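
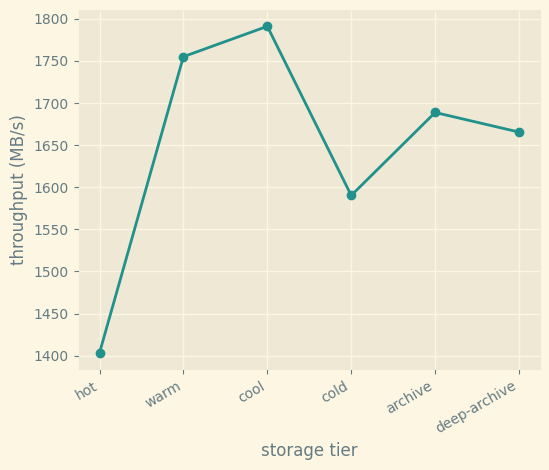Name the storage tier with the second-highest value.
warm

Top 3: cool ≈ 1800, warm ≈ 1750, archive ≈ 1700.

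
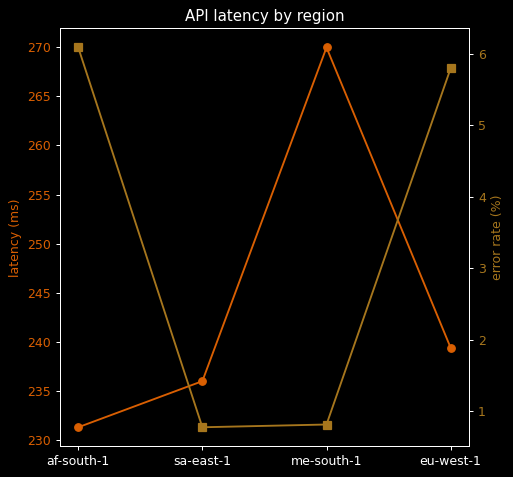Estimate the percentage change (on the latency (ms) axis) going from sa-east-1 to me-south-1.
sa-east-1 ≈ 235, me-south-1 ≈ 270; (270 − 235) / 235 ≈ +14.9%.

≈ +14.9%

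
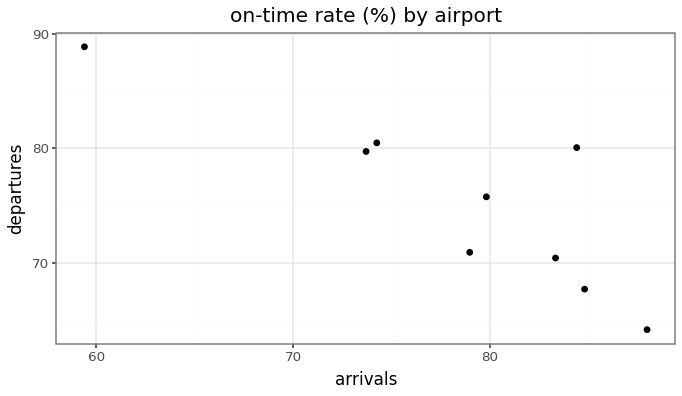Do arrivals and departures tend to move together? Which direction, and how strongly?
Points are negatively correlated; strong (|r| ≈ 0.8).

negative, strong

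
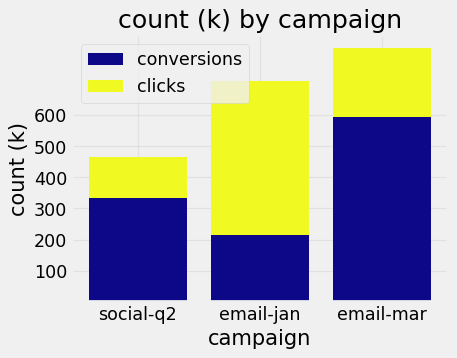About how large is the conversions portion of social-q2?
≈ 300

conversions top ≈ 300, bottom ≈ 0; segment ≈ 300.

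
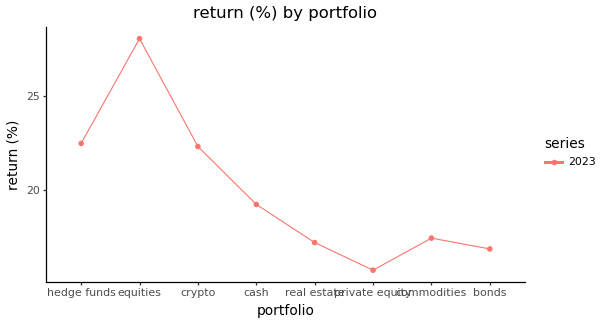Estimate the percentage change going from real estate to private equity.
≈ -11.1%

real estate ≈ 18, private equity ≈ 16; (16 − 18) / 18 ≈ -11.1%.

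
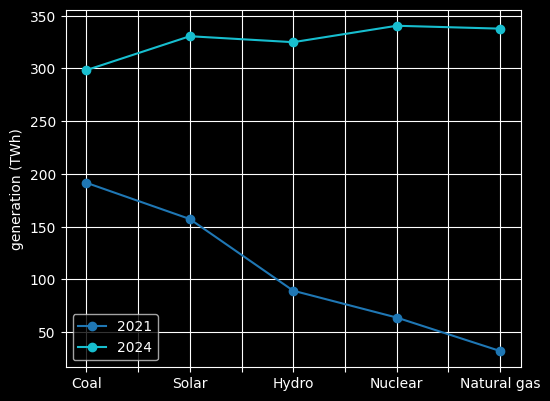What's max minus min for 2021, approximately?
≈ 150

Max Coal ≈ 200, min Natural gas ≈ 50; range ≈ 150.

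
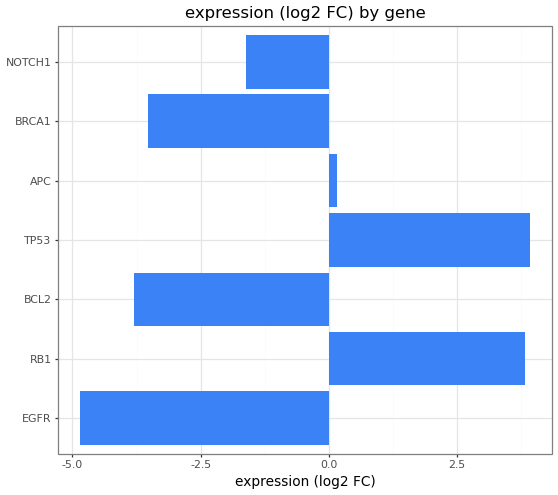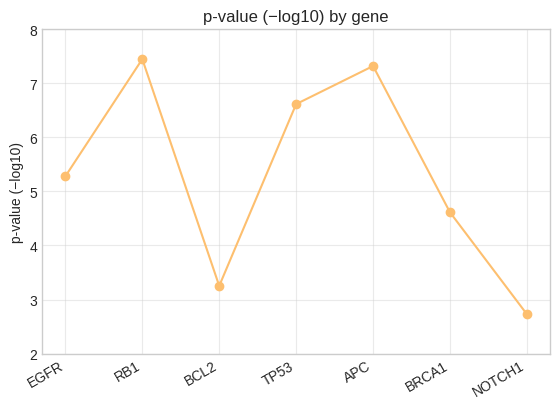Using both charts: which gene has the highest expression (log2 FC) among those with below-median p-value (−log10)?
NOTCH1

Chart 2 median p-value (−log10) ≈ 5; below-median genes: BCL2, BRCA1, NOTCH1. Among those, NOTCH1 has the highest expression (log2 FC) (≈ -1.5).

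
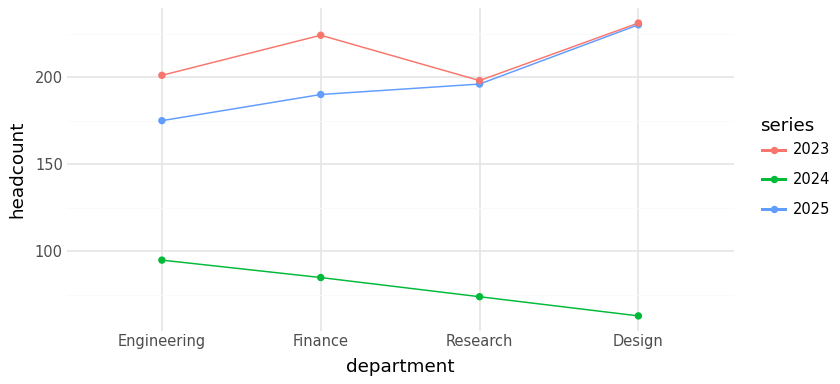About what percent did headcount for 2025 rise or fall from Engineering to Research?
Engineering ≈ 180, Research ≈ 200; (200 − 180) / 180 ≈ +11.1%.

≈ +11.1%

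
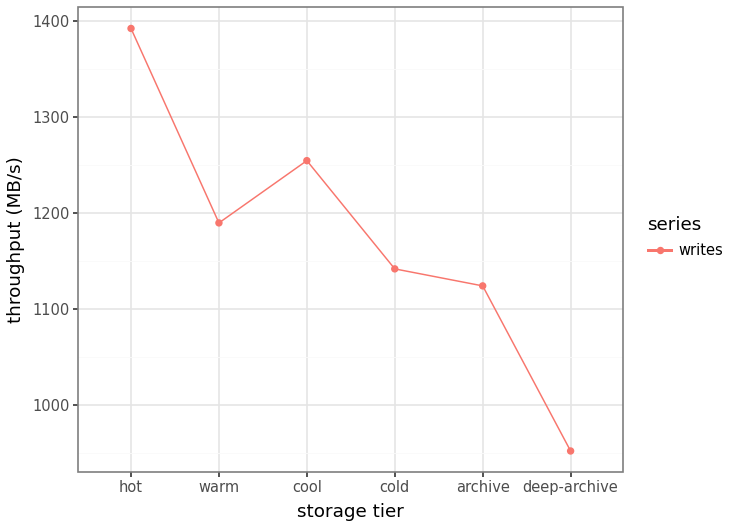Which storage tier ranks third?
Top 4: hot ≈ 1400, cool ≈ 1250, warm ≈ 1200, cold ≈ 1150.

warm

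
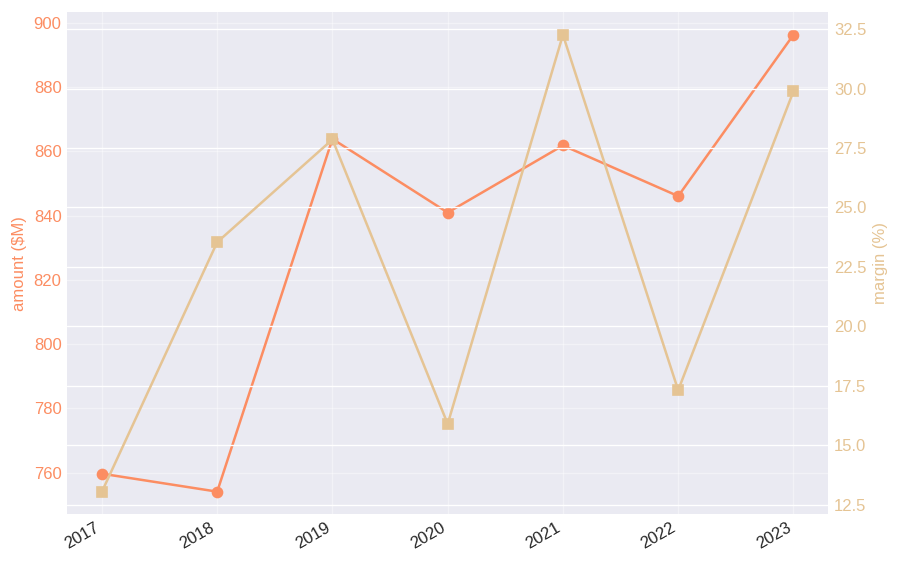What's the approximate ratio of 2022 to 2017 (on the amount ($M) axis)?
≈ 1.11×

2022 ≈ 840, 2017 ≈ 760; 840/760 ≈ 1.11.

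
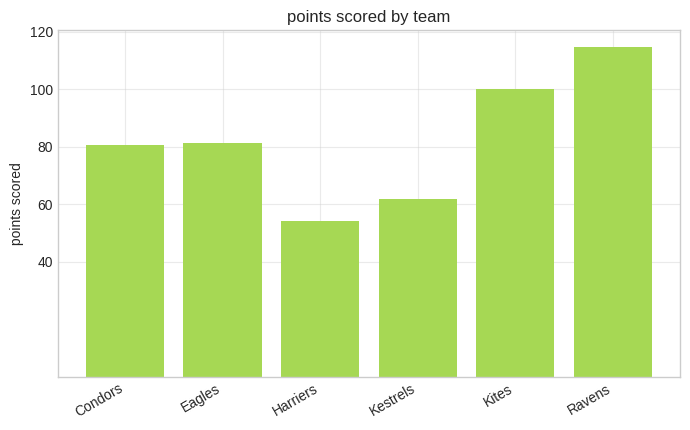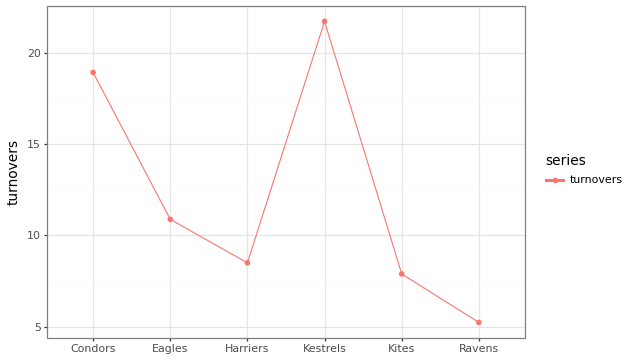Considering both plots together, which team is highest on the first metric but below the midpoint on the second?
Ravens

Chart 2 median turnovers ≈ 10; below-median teams: Harriers, Kites, Ravens. Among those, Ravens has the highest points scored (≈ 120).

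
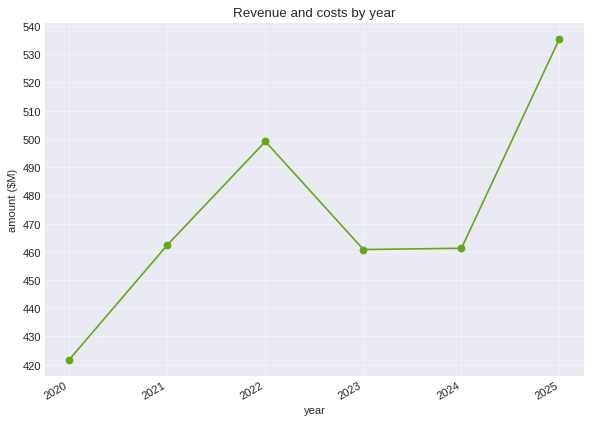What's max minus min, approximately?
Max 2025 ≈ 540, min 2020 ≈ 420; range ≈ 120.

≈ 120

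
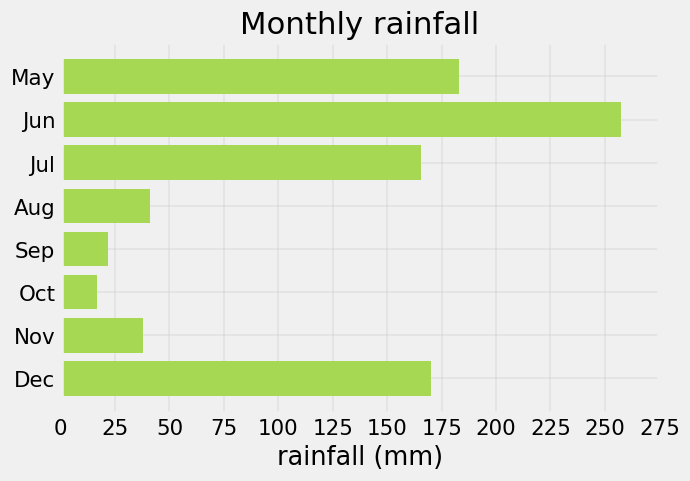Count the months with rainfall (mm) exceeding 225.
Above 225: Jun.

1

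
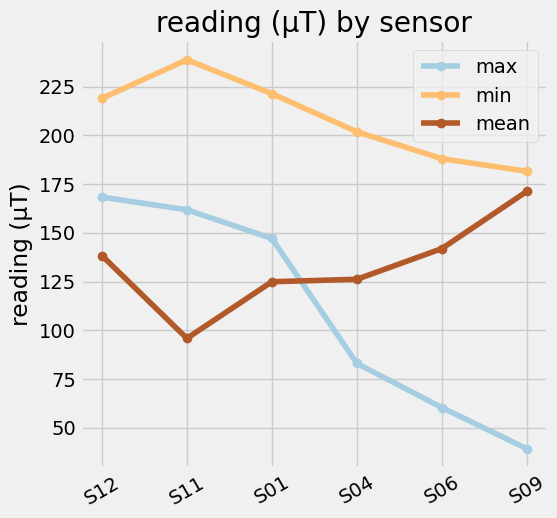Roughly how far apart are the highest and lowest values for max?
≈ 120

Max S12 ≈ 160, min S09 ≈ 40; range ≈ 120.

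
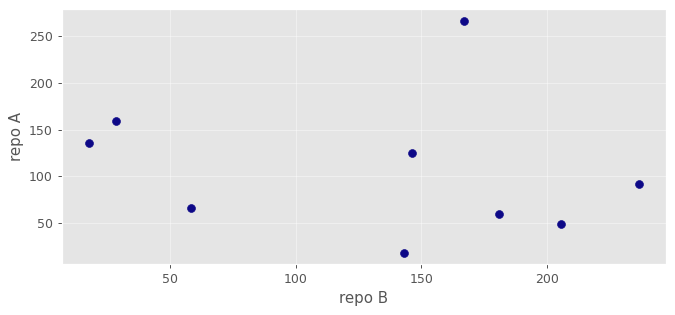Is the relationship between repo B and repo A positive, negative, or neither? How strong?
no clear correlation

Points are roughly uncorrelated; weak (|r| ≈ 0.2).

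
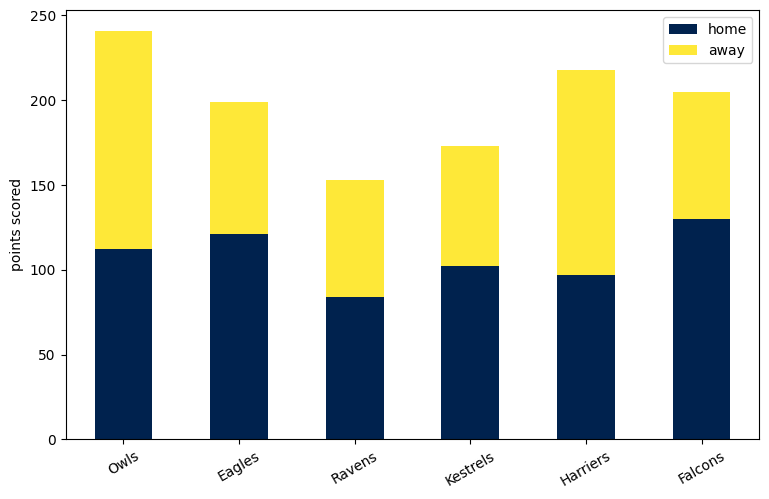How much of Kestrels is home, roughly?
≈ 100

home top ≈ 100, bottom ≈ 0; segment ≈ 100.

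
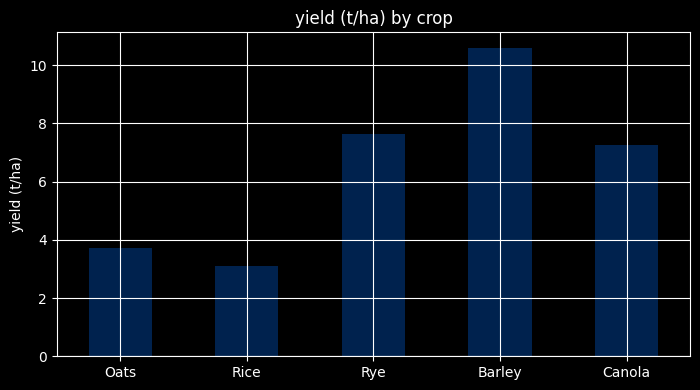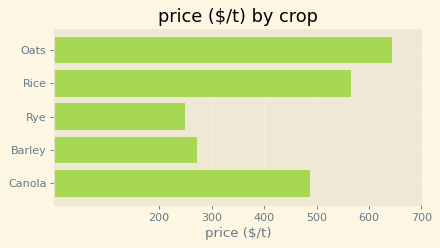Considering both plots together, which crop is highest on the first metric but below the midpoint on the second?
Barley

Chart 2 median price ($/t) ≈ 500; below-median crops: Rye, Barley. Among those, Barley has the highest yield (t/ha) (≈ 11).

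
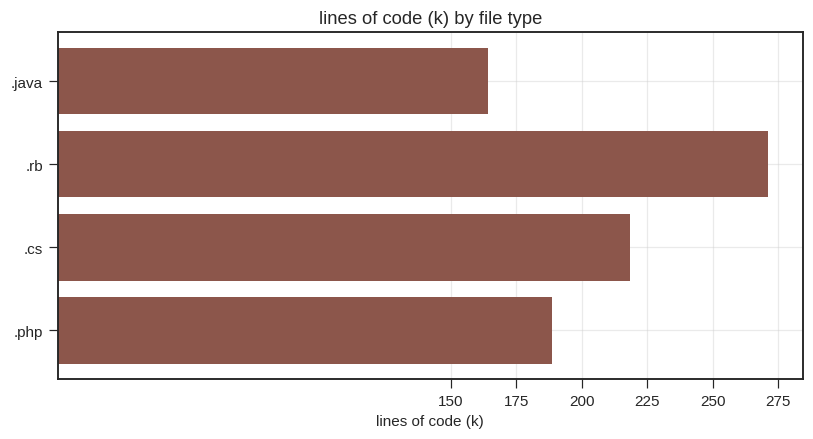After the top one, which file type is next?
Top 3: .rb ≈ 275, .cs ≈ 225, .php ≈ 200.

.cs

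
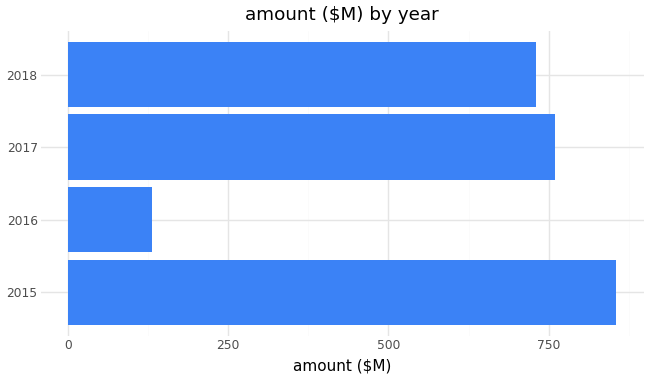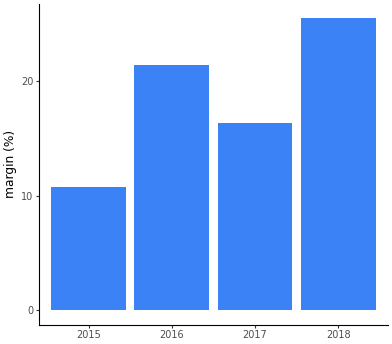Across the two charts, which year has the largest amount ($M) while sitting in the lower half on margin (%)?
Chart 2 median margin (%) ≈ 20; below-median years: 2015, 2017. Among those, 2015 has the highest amount ($M) (≈ 900).

2015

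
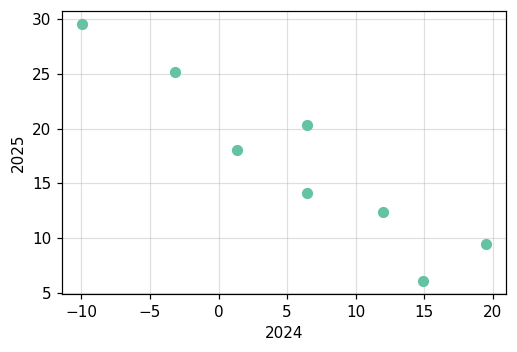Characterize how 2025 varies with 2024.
negative, strong

Points are negatively correlated; strong (|r| ≈ 0.9).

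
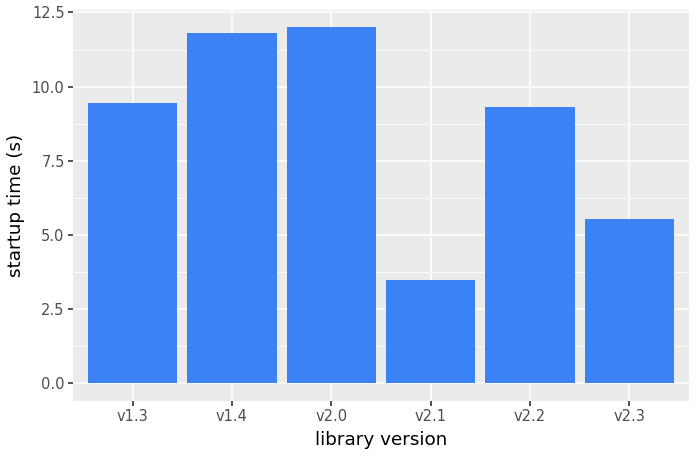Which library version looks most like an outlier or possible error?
v2.1

v2.1 ≈ 3; the rest sit between ≈ 6 and ≈ 12.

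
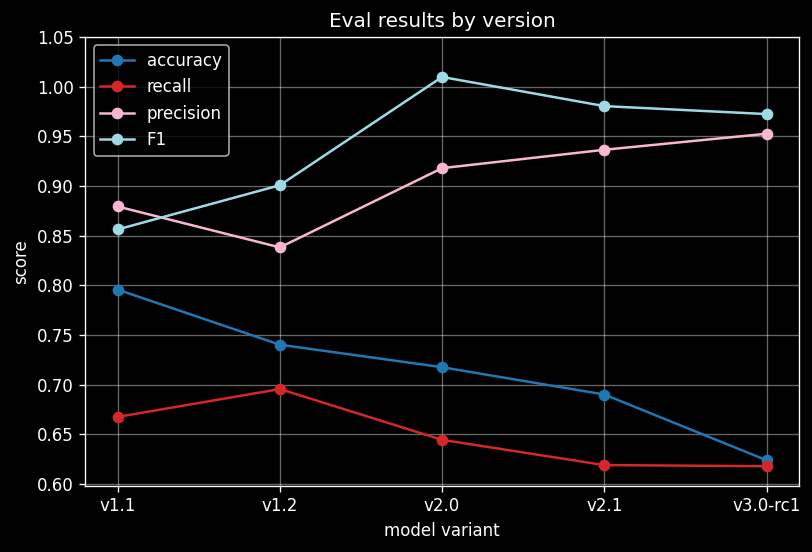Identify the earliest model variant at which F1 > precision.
v1.2

v1.1: F1 ≈ 0.85 vs precision ≈ 0.90 (not yet); v1.2: F1 ≈ 0.90 vs precision ≈ 0.85 (first crossover).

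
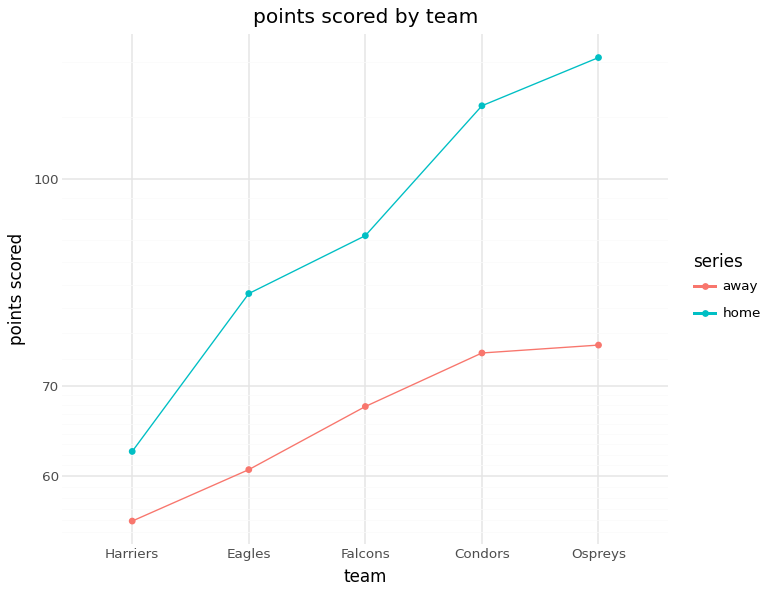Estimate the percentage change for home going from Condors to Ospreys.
≈ +9.1%

Condors ≈ 110, Ospreys ≈ 120; (120 − 110) / 110 ≈ +9.1%.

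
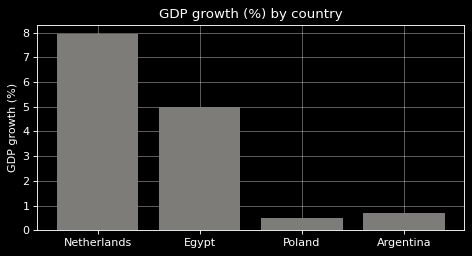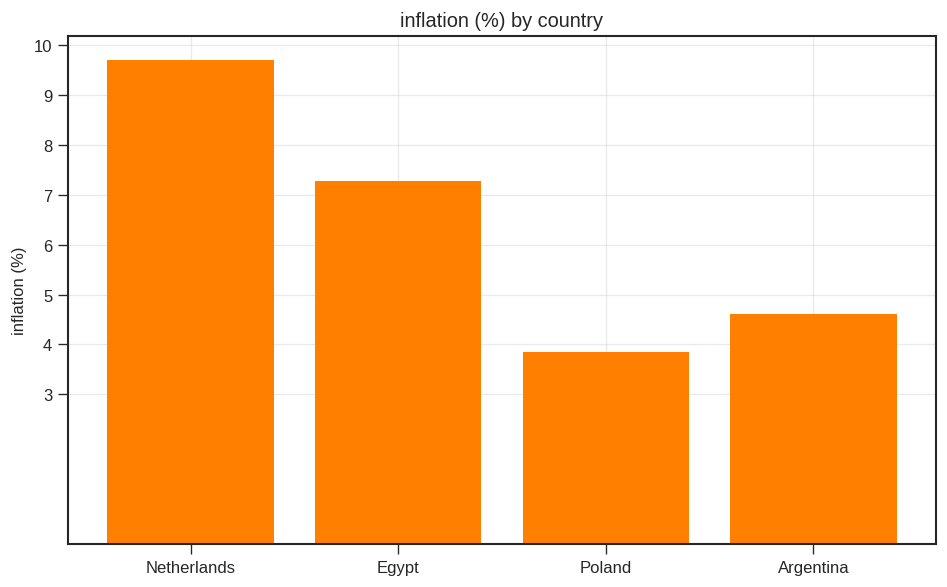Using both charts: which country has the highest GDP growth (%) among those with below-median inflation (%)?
Chart 2 median inflation (%) ≈ 6; below-median countries: Poland, Argentina. Among those, Argentina has the highest GDP growth (%) (≈ 1).

Argentina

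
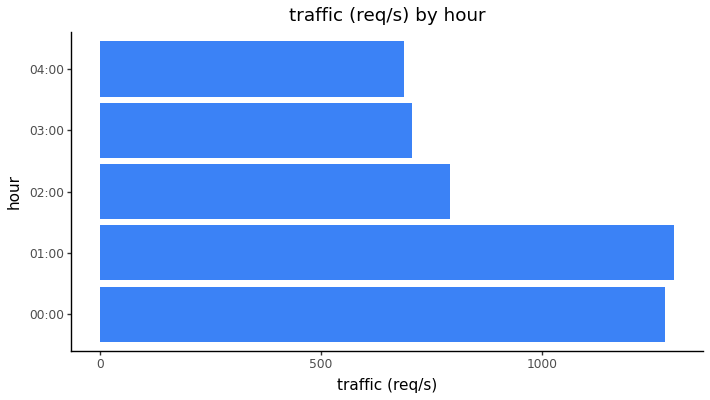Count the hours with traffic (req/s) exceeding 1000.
Above 1000: 00:00, 01:00.

2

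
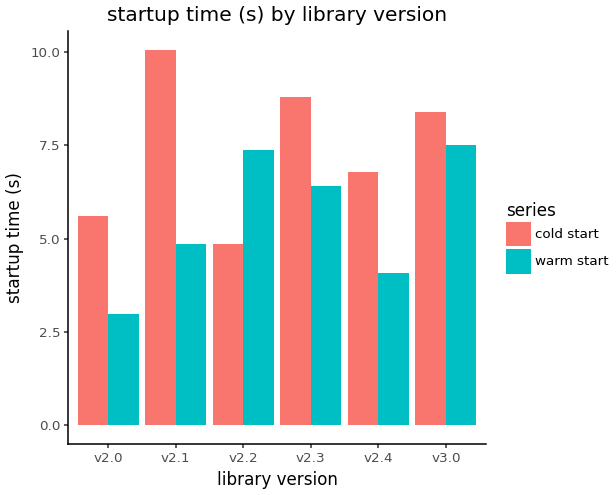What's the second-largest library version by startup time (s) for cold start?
Top 3 for cold start: v2.1 ≈ 10, v2.3 ≈ 9, v3.0 ≈ 8.

v2.3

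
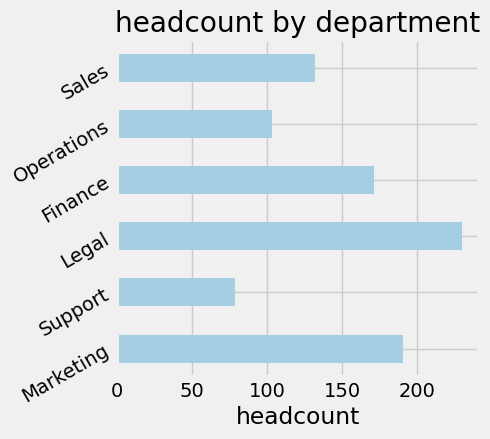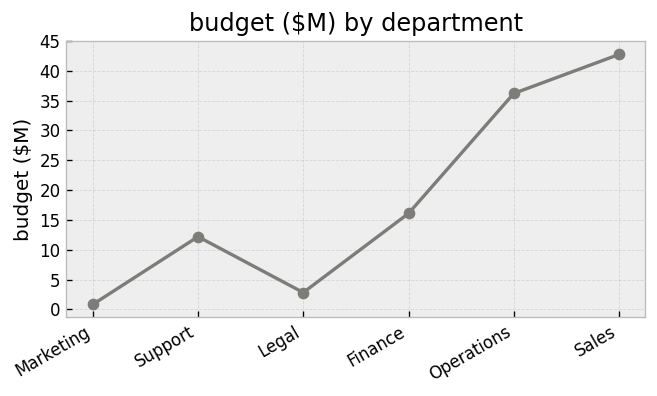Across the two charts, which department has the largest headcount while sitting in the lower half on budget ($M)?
Legal

Chart 2 median budget ($M) ≈ 15; below-median departments: Marketing, Support, Legal. Among those, Legal has the highest headcount (≈ 225).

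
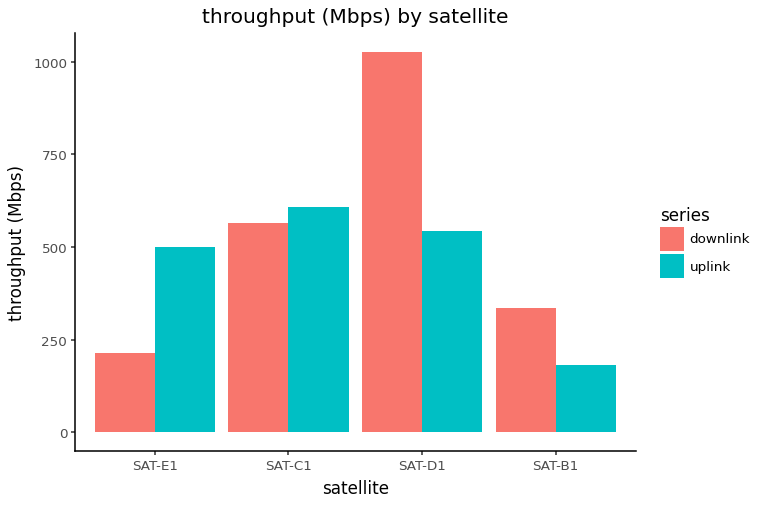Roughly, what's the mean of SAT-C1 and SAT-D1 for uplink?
≈ 550

(600 + 500) / 2 ≈ 550.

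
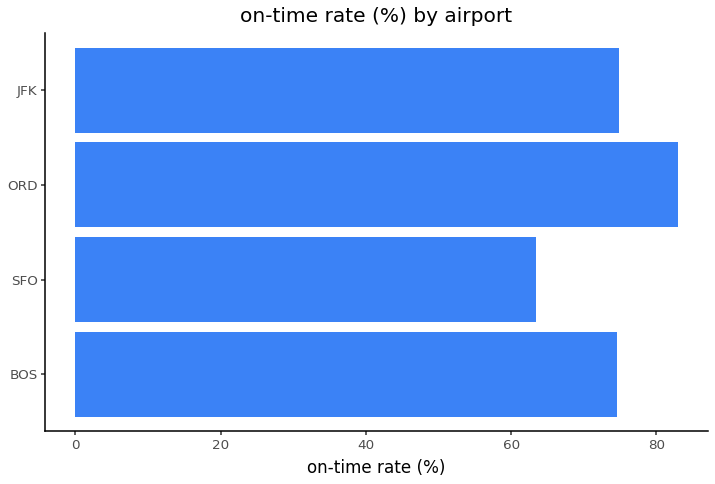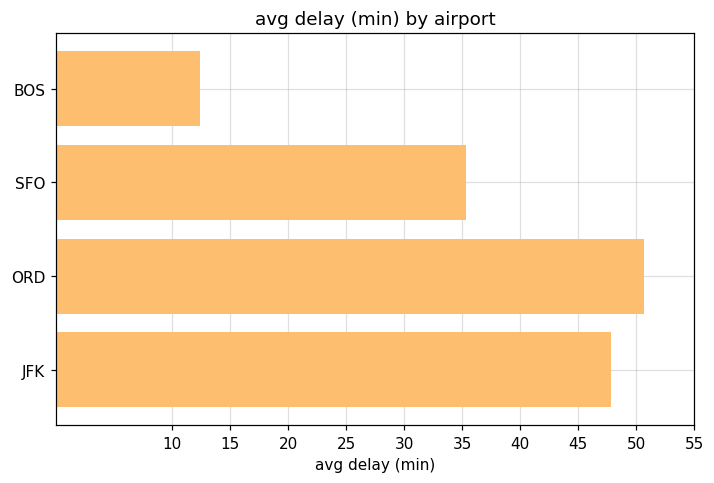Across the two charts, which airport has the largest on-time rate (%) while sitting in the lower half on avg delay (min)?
Chart 2 median avg delay (min) ≈ 40; below-median airports: BOS, SFO. Among those, BOS has the highest on-time rate (%) (≈ 70).

BOS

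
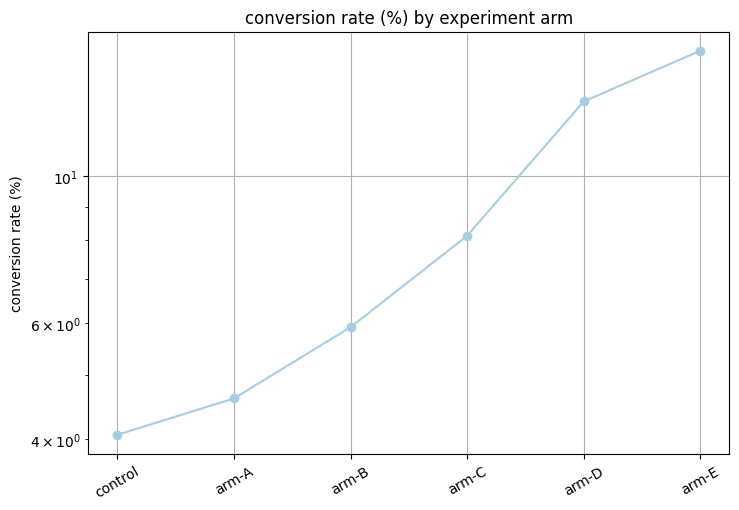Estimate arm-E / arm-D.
≈ 1.15×

arm-E ≈ 15, arm-D ≈ 13; 15/13 ≈ 1.15.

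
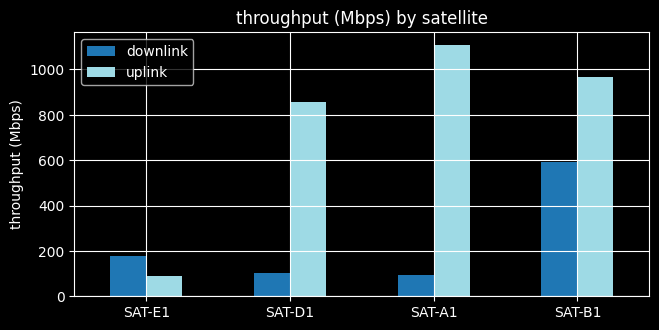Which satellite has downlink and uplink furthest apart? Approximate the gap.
SAT-A1, ≈ 1000 Mbps

SAT-A1: downlink ≈ 100, uplink ≈ 1100 → gap ≈ 1000. Next-largest (SAT-D1) is only ≈ 800.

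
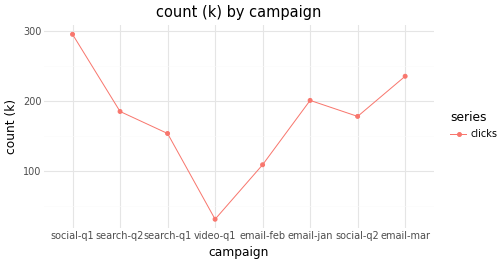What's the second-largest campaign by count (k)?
Top 3: social-q1 ≈ 300, email-mar ≈ 225, email-jan ≈ 200.

email-mar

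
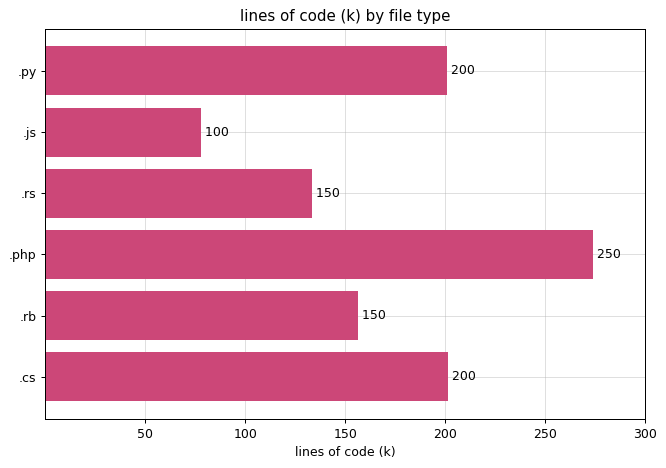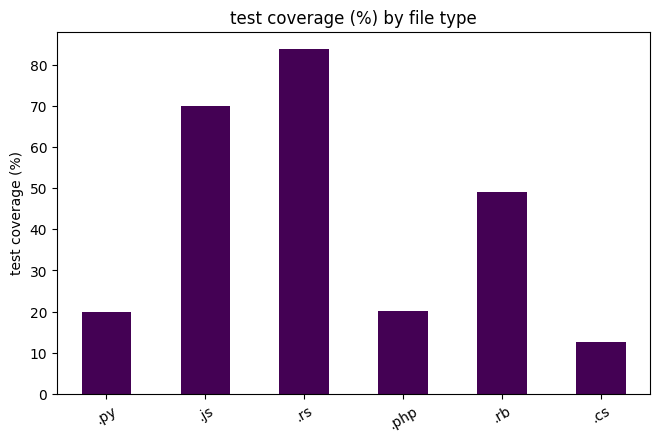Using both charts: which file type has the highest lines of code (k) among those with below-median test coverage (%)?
Chart 2 median test coverage (%) ≈ 30; below-median file types: .py, .php, .cs. Among those, .php has the highest lines of code (k) (≈ 250).

.php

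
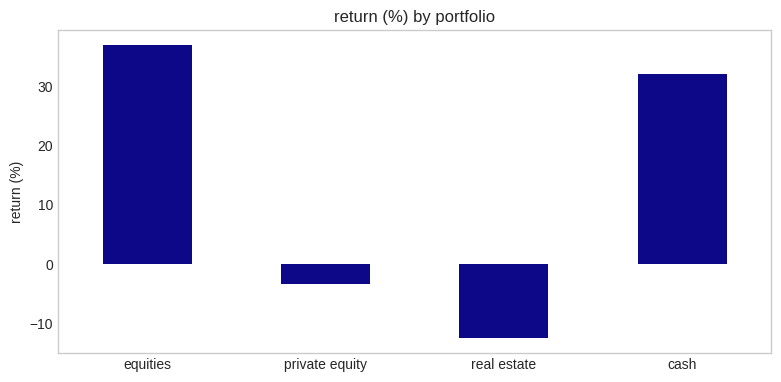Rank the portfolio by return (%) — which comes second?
cash

Top 3: equities ≈ 35, cash ≈ 30, private equity ≈ -5.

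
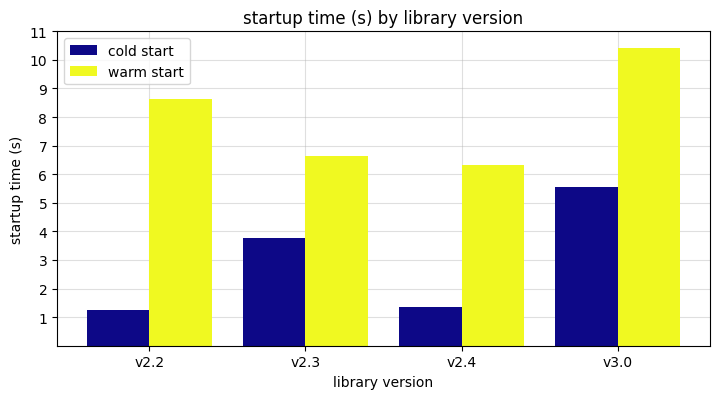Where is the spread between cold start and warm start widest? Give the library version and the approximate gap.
v2.2: cold start ≈ 1, warm start ≈ 9 → gap ≈ 8. Next-largest (v2.4) is only ≈ 5.

v2.2, ≈ 8 s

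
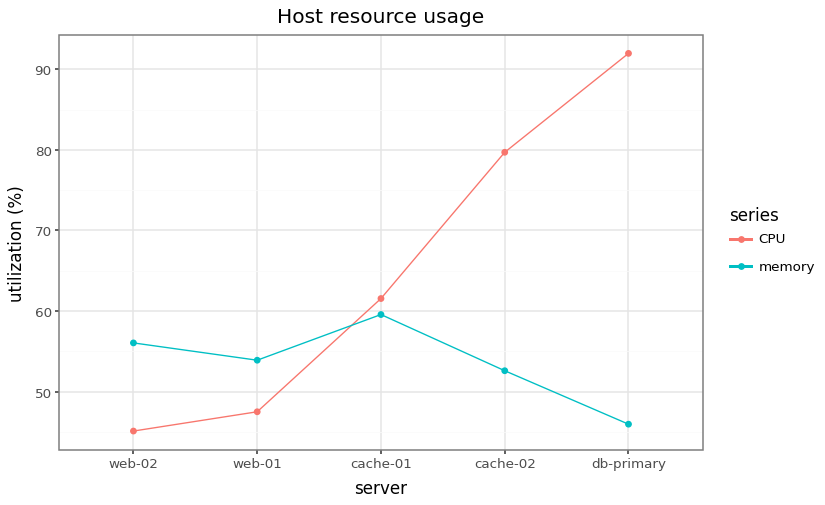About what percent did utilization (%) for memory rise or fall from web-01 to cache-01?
web-01 ≈ 55, cache-01 ≈ 60; (60 − 55) / 55 ≈ +9.1%.

≈ +9.1%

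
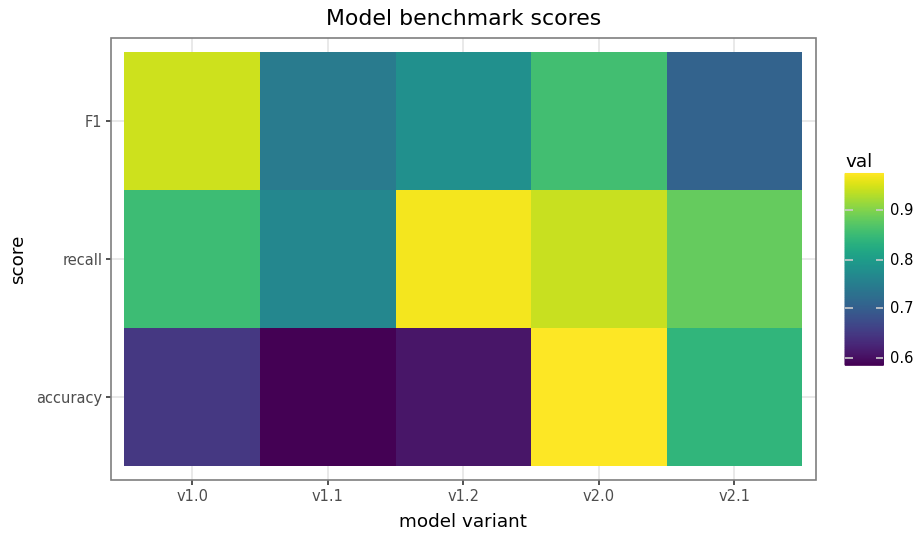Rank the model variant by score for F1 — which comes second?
v2.0

Top 3 for F1: v1.0 ≈ 0.95, v2.0 ≈ 0.85, v1.2 ≈ 0.80.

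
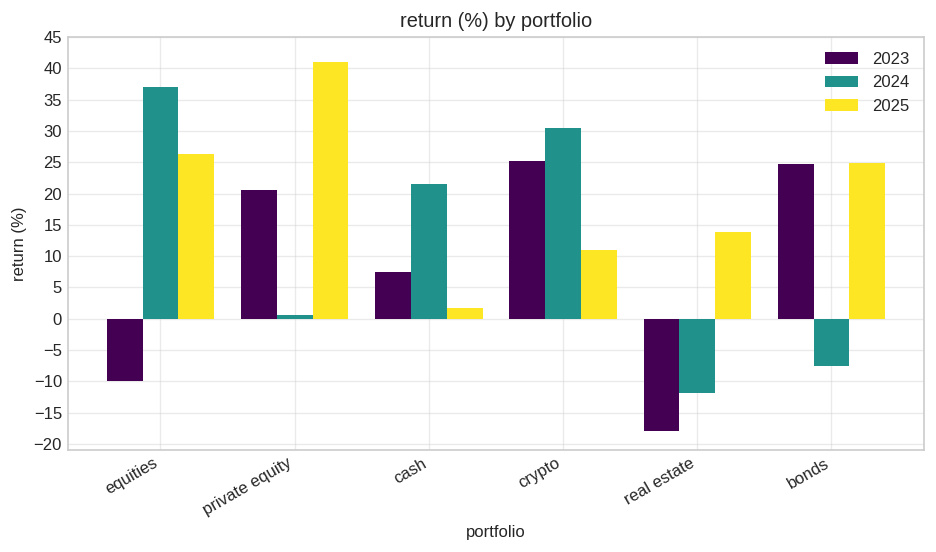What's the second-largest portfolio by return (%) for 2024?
Top 3 for 2024: equities ≈ 35, crypto ≈ 30, cash ≈ 20.

crypto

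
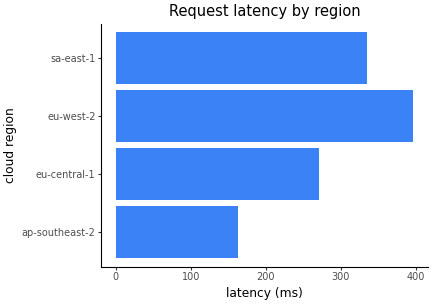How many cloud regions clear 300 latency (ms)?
Above 300: eu-west-2, sa-east-1.

2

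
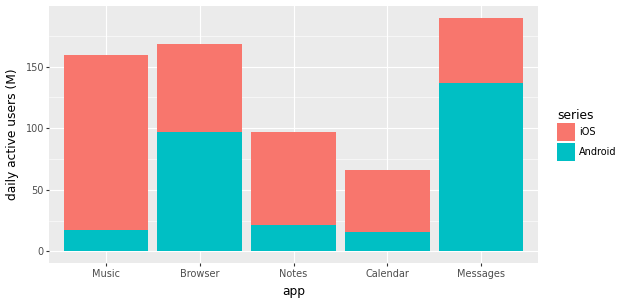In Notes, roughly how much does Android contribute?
Android top ≈ 20, bottom ≈ 0; segment ≈ 20.

≈ 20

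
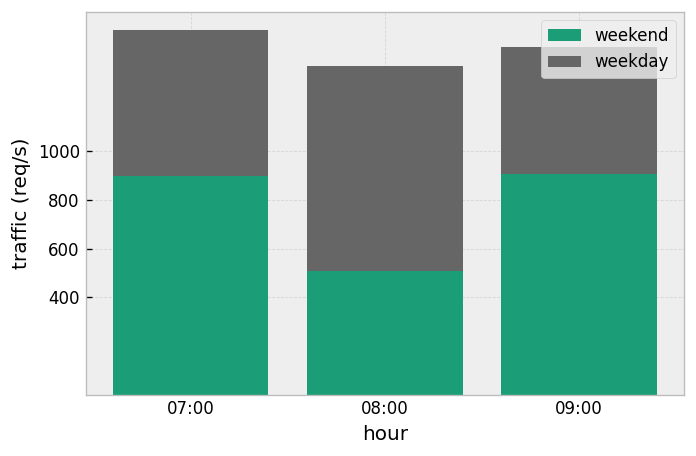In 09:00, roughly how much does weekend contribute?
weekend top ≈ 1000, bottom ≈ 0; segment ≈ 1000.

≈ 1000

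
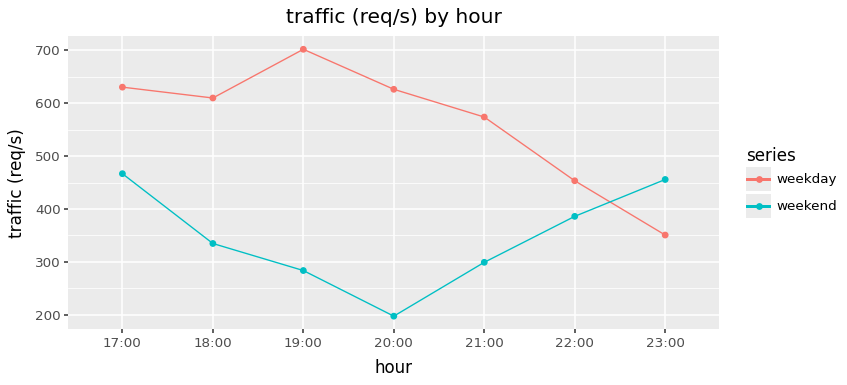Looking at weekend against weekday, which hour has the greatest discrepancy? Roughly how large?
20:00, ≈ 450 req/s

20:00: weekend ≈ 200, weekday ≈ 650 → gap ≈ 450. Next-largest (19:00) is only ≈ 400.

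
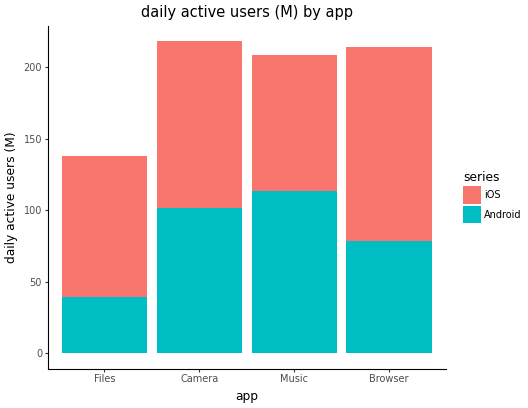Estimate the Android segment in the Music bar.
Android top ≈ 120, bottom ≈ 0; segment ≈ 120.

≈ 120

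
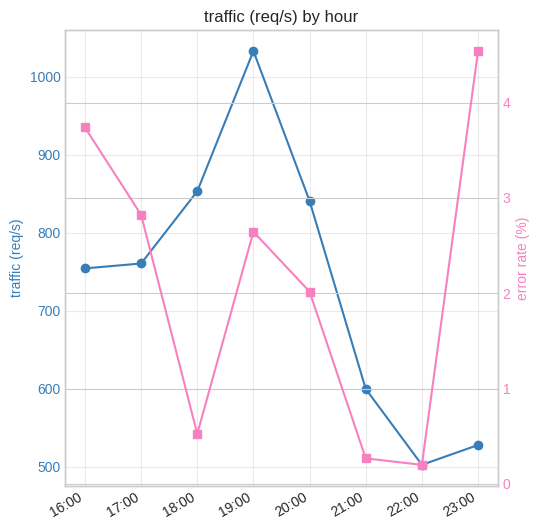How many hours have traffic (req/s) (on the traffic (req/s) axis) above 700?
5

Above 700: 16:00, 17:00, 18:00, 19:00, 20:00.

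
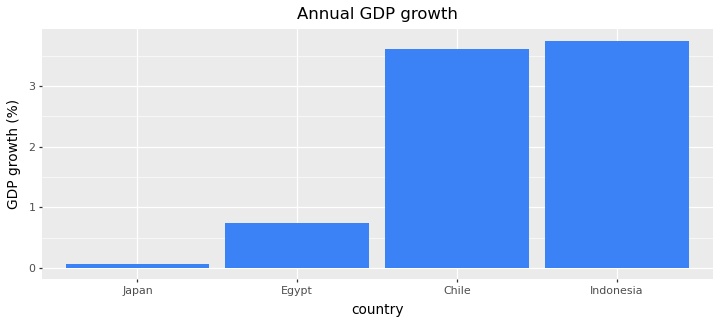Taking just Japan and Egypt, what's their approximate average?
(0.0 + 0.5) / 2 ≈ 0.25.

≈ 0.25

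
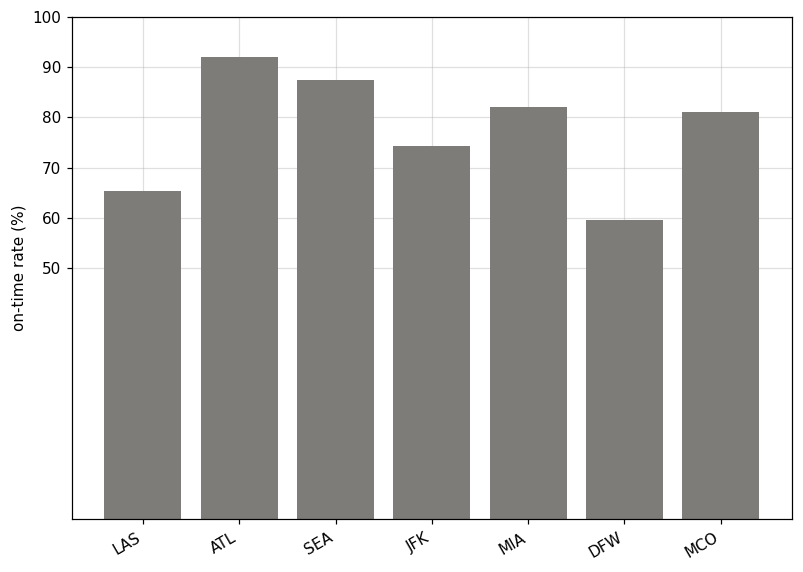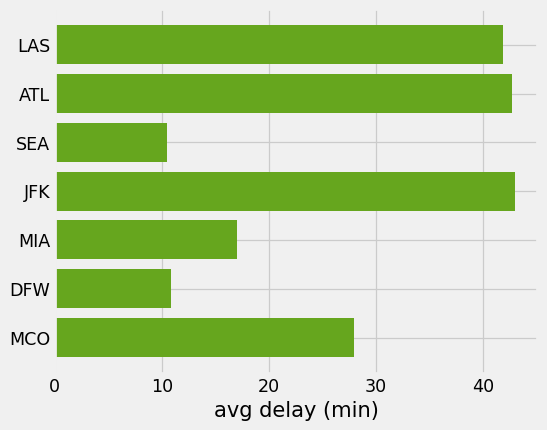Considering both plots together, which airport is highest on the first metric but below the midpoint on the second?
SEA

Chart 2 median avg delay (min) ≈ 30; below-median airports: SEA, MIA, DFW. Among those, SEA has the highest on-time rate (%) (≈ 90).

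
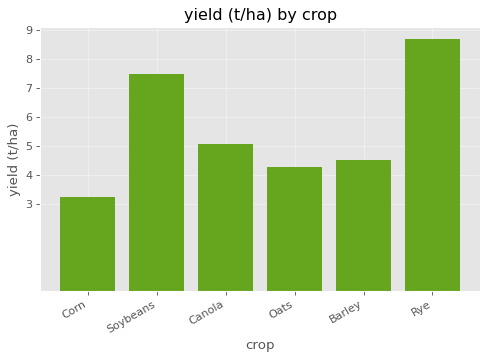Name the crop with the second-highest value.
Top 3: Rye ≈ 9, Soybeans ≈ 8, Canola ≈ 5.

Soybeans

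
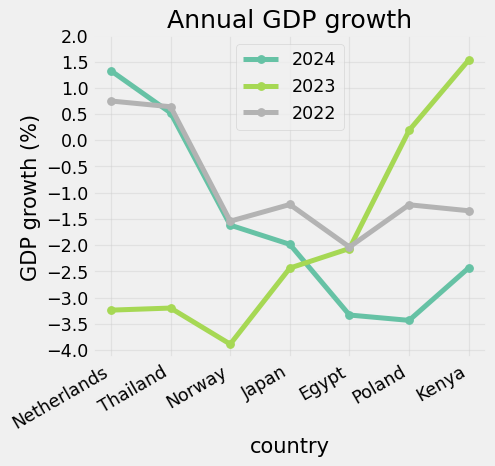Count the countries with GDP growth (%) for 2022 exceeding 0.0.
2

Above 0.0: Netherlands, Thailand.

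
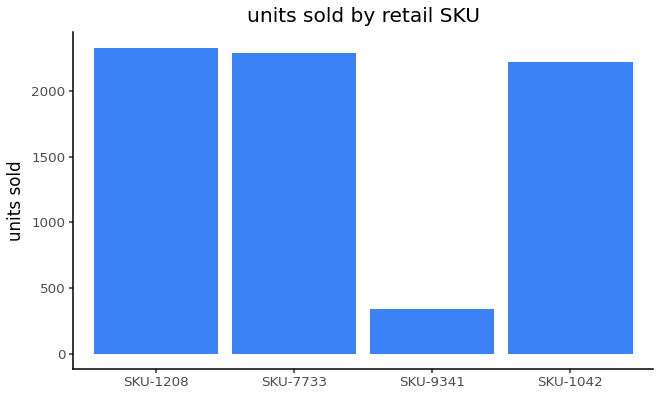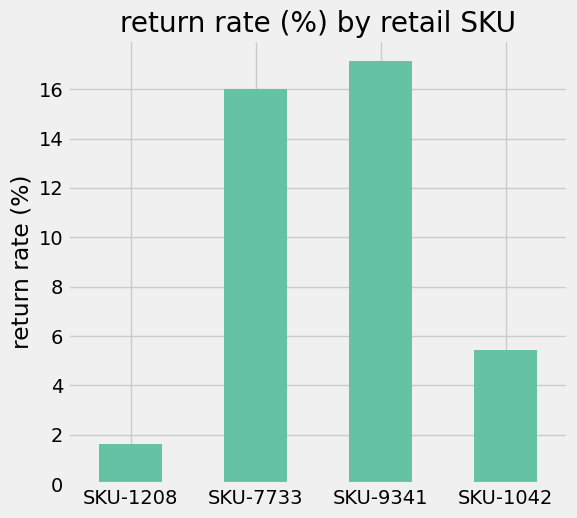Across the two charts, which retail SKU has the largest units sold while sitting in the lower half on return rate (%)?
SKU-1208

Chart 2 median return rate (%) ≈ 10; below-median retail SKUs: SKU-1208, SKU-1042. Among those, SKU-1208 has the highest units sold (≈ 2500).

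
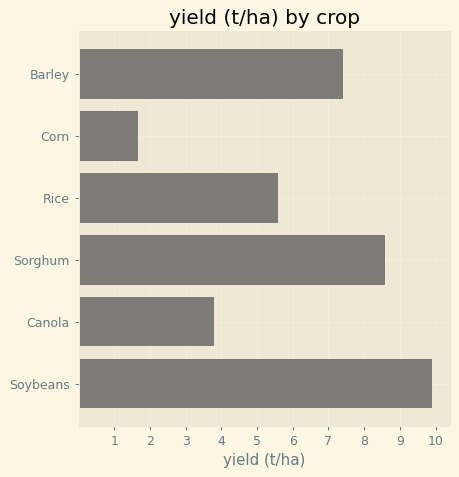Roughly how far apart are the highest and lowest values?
≈ 8

Max Soybeans ≈ 10, min Corn ≈ 2; range ≈ 8.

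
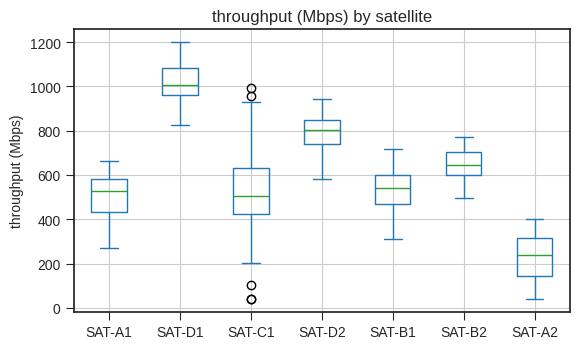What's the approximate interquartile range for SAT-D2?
Q3 ≈ 800, Q1 ≈ 700; IQR ≈ 100.

≈ 100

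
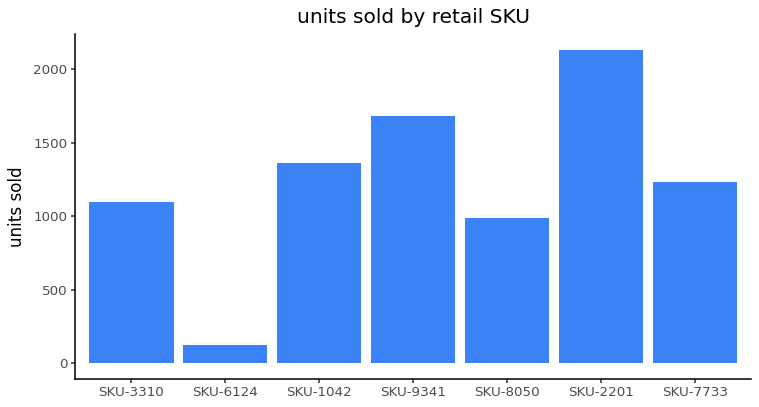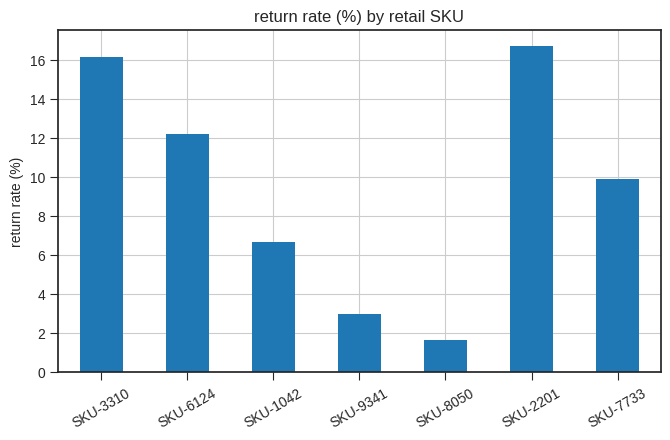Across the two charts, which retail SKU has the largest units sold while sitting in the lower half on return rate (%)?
Chart 2 median return rate (%) ≈ 10; below-median retail SKUs: SKU-1042, SKU-9341, SKU-8050. Among those, SKU-9341 has the highest units sold (≈ 1600).

SKU-9341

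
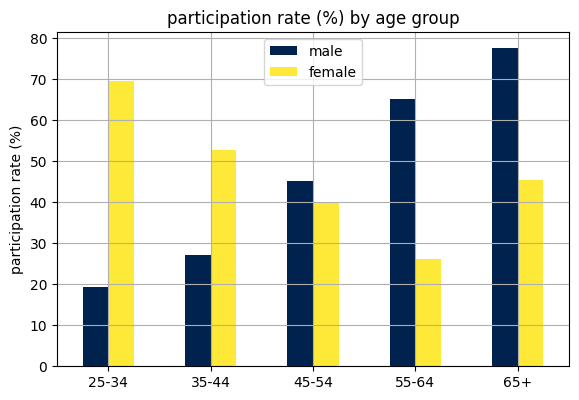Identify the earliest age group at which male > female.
35-44: male ≈ 30 vs female ≈ 50 (not yet); 45-54: male ≈ 50 vs female ≈ 40 (first crossover).

45-54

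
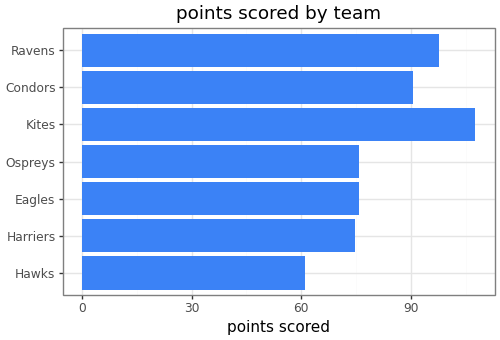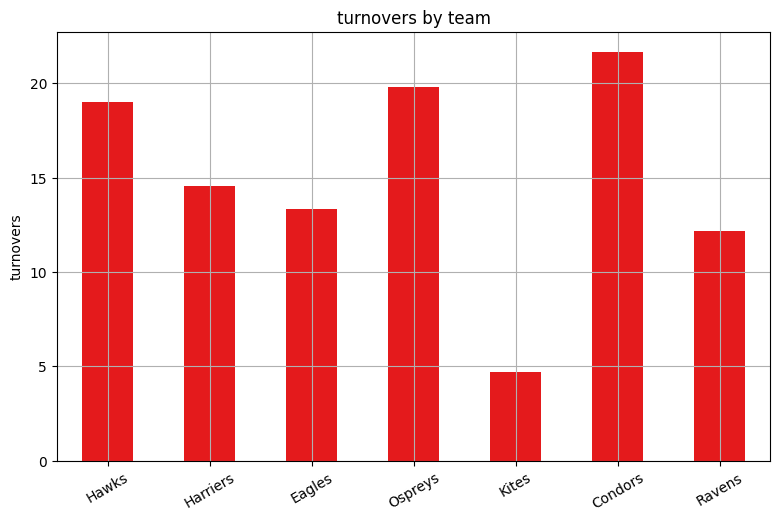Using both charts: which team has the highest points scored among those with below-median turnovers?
Chart 2 median turnovers ≈ 14; below-median teams: Eagles, Kites, Ravens. Among those, Kites has the highest points scored (≈ 110).

Kites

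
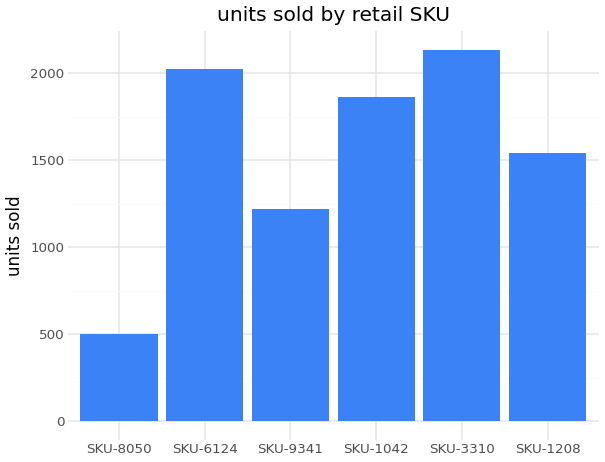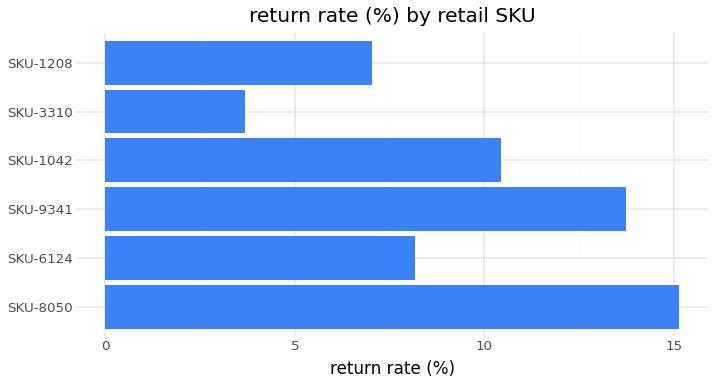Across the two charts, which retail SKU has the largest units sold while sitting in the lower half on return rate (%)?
SKU-3310

Chart 2 median return rate (%) ≈ 10; below-median retail SKUs: SKU-6124, SKU-3310, SKU-1208. Among those, SKU-3310 has the highest units sold (≈ 2200).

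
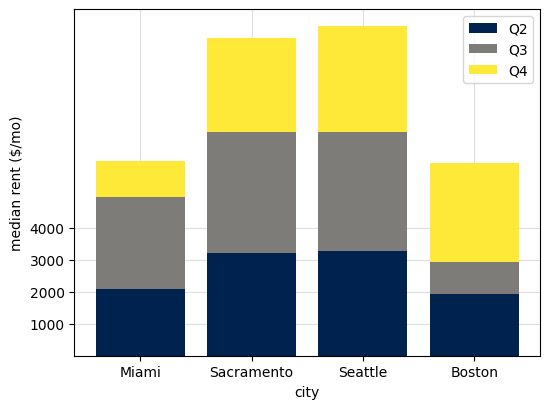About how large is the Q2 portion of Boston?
Q2 top ≈ 2000, bottom ≈ 0; segment ≈ 2000.

≈ 2000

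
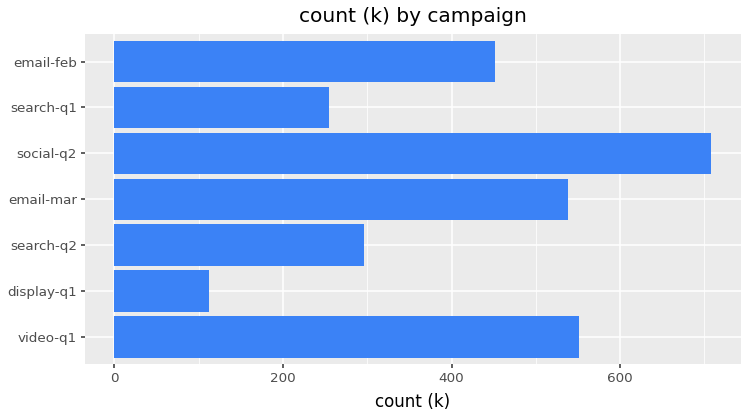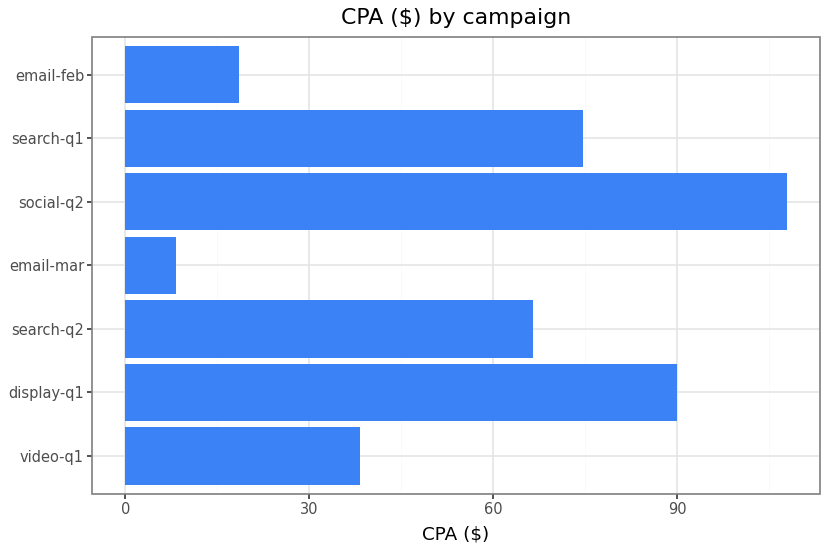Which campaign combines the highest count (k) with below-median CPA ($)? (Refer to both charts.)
Chart 2 median CPA ($) ≈ 70; below-median campaigns: video-q1, email-mar, email-feb. Among those, video-q1 has the highest count (k) (≈ 600).

video-q1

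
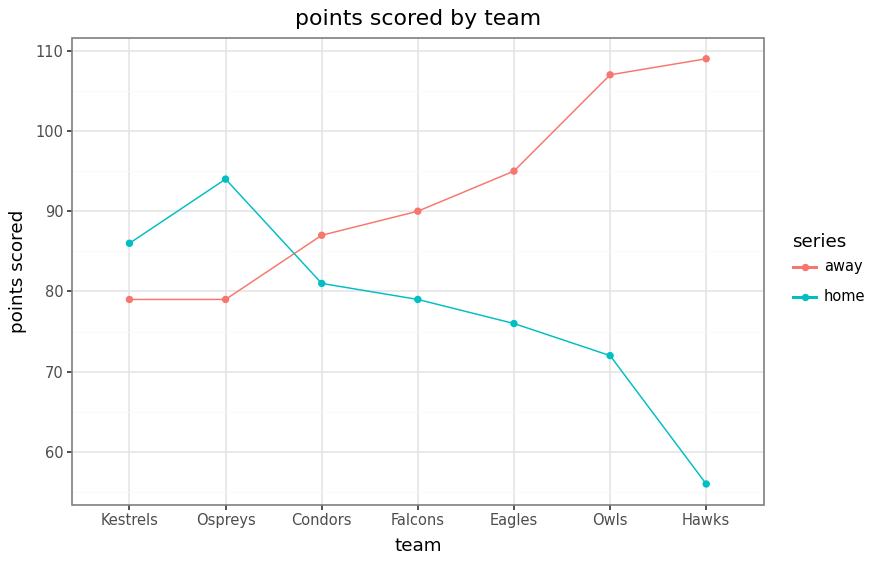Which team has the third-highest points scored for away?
Top 4 for away: Hawks ≈ 110, Owls ≈ 105, Eagles ≈ 95, Falcons ≈ 90.

Eagles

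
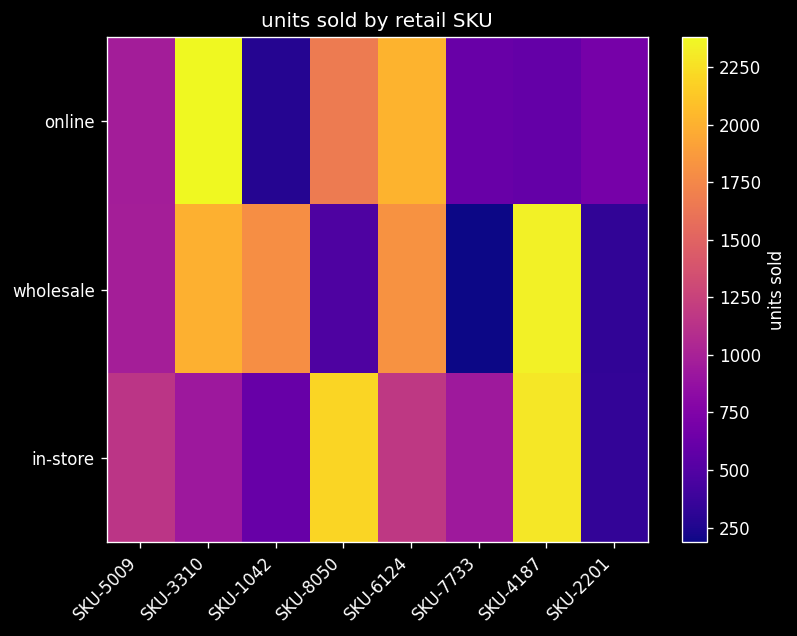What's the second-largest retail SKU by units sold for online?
Top 3 for online: SKU-3310 ≈ 2400, SKU-6124 ≈ 2000, SKU-8050 ≈ 1600.

SKU-6124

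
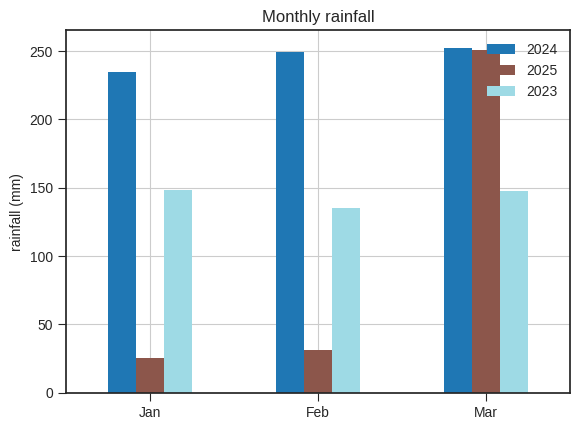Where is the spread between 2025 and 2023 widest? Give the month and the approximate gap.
Jan: 2025 ≈ 25, 2023 ≈ 150 → gap ≈ 125. Next-largest (Feb) is only ≈ 100.

Jan, ≈ 125 mm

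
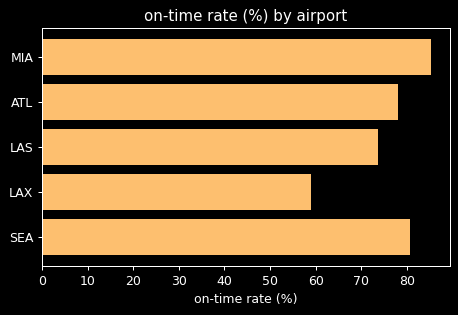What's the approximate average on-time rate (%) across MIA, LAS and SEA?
(90 + 70 + 80) / 3 ≈ 80.

≈ 80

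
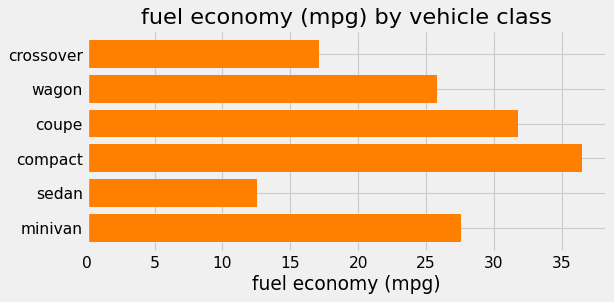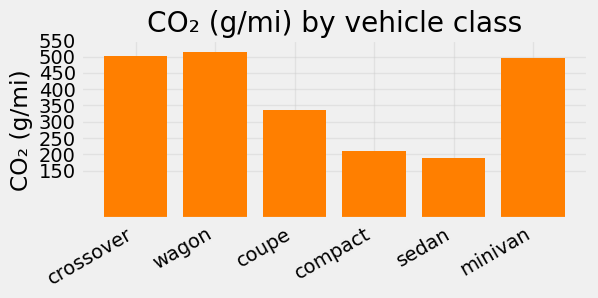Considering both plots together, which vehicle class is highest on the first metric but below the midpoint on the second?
Chart 2 median CO₂ (g/mi) ≈ 400; below-median vehicle classes: coupe, compact, sedan. Among those, compact has the highest fuel economy (mpg) (≈ 35).

compact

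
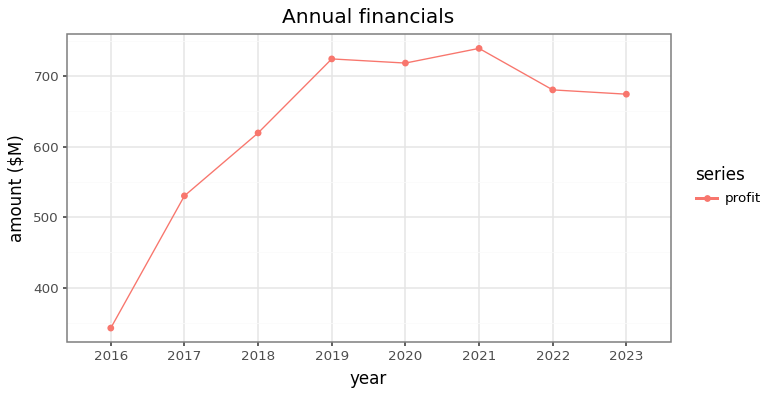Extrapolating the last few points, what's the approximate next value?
Last three: 750, 700, 650 → slope ≈ -50/step → next ≈ 600.

≈ 600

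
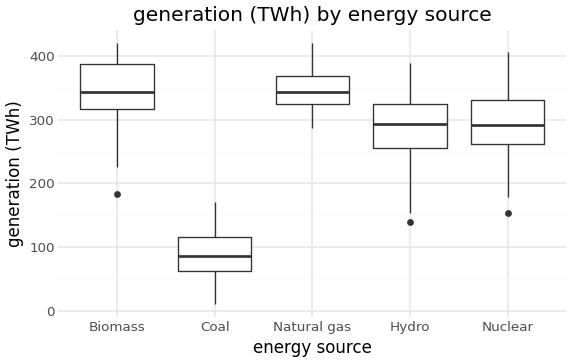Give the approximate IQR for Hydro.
≈ 75

Q3 ≈ 325, Q1 ≈ 250; IQR ≈ 75.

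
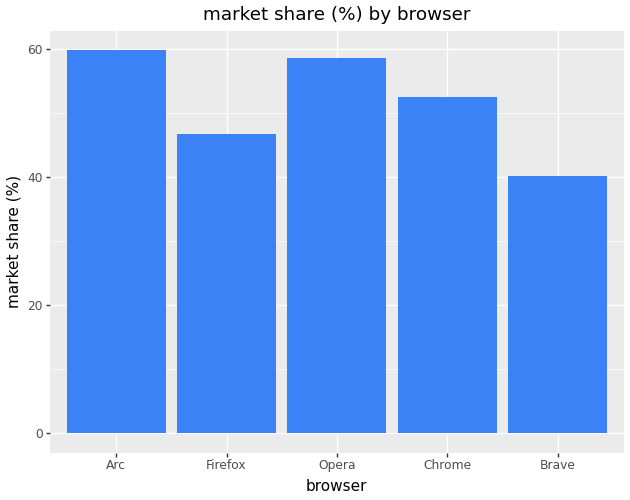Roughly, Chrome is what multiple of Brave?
Chrome ≈ 55, Brave ≈ 40; 55/40 ≈ 1.38.

≈ 1.38×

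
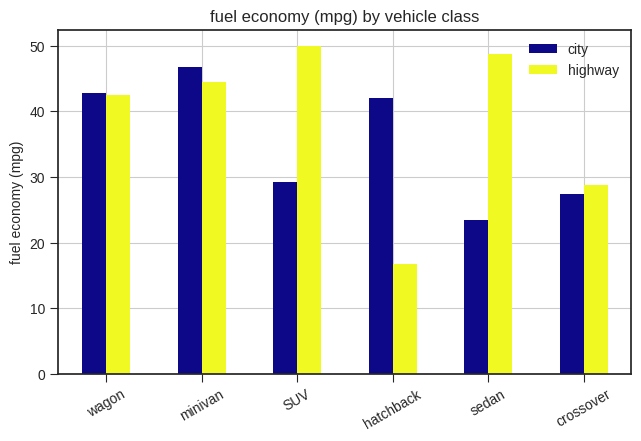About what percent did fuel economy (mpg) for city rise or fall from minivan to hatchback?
≈ -11.1%

minivan ≈ 45, hatchback ≈ 40; (40 − 45) / 45 ≈ -11.1%.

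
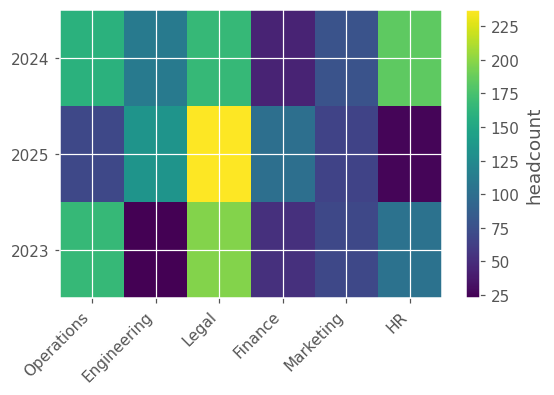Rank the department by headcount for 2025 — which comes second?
Engineering

Top 3 for 2025: Legal ≈ 240, Engineering ≈ 140, Finance ≈ 100.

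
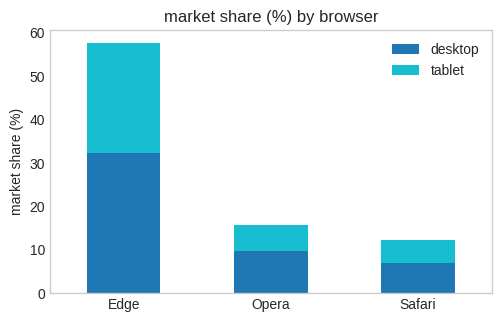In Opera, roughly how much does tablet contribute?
≈ 5

tablet top ≈ 15, bottom ≈ 10; segment ≈ 5.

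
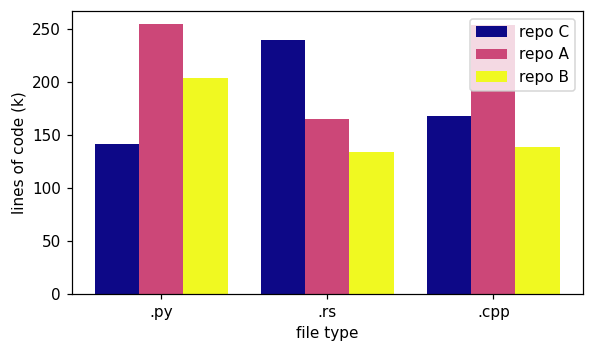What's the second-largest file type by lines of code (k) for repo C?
Top 3 for repo C: .rs ≈ 250, .cpp ≈ 175, .py ≈ 150.

.cpp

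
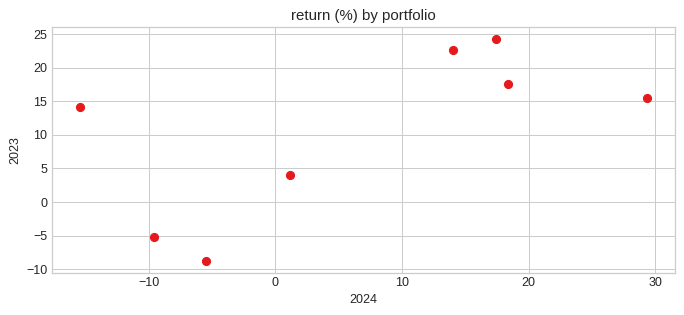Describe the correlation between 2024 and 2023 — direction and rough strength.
positive, moderate

Points are positively correlated; moderate (|r| ≈ 0.6).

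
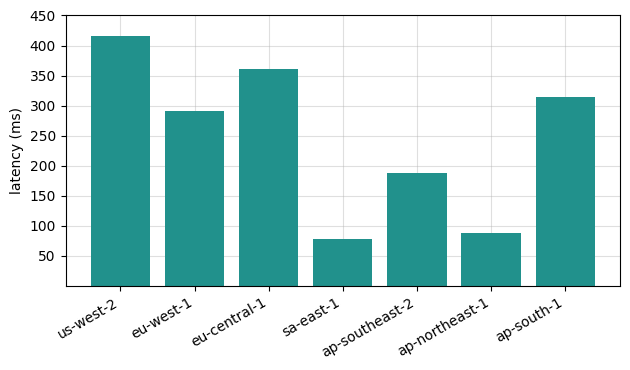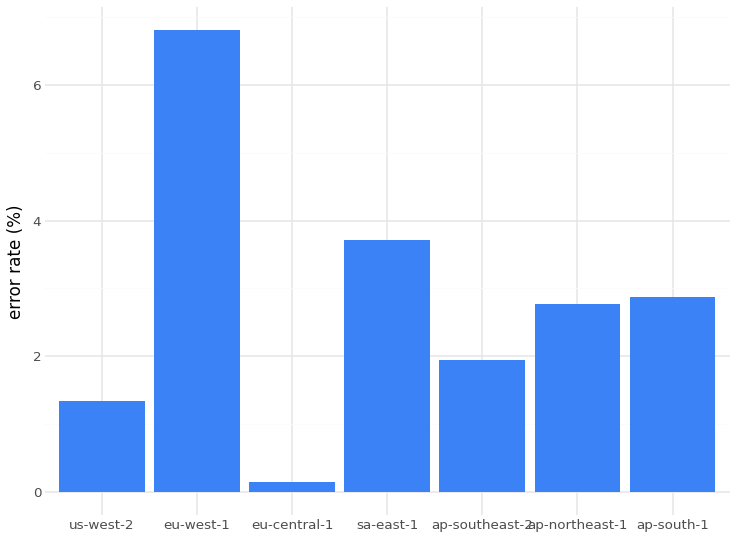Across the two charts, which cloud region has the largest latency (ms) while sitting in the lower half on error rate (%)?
Chart 2 median error rate (%) ≈ 3; below-median cloud regions: us-west-2, eu-central-1, ap-southeast-2. Among those, us-west-2 has the highest latency (ms) (≈ 400).

us-west-2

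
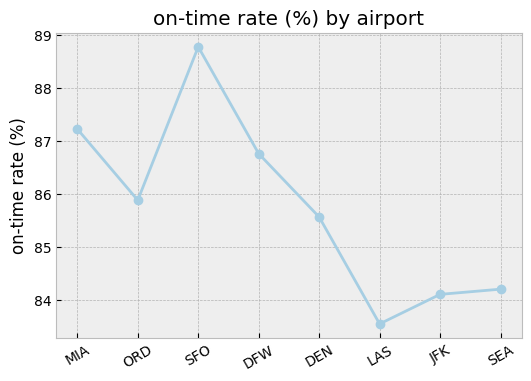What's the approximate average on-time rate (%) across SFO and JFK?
≈ 86.5

(89.0 + 84.0) / 2 ≈ 86.5.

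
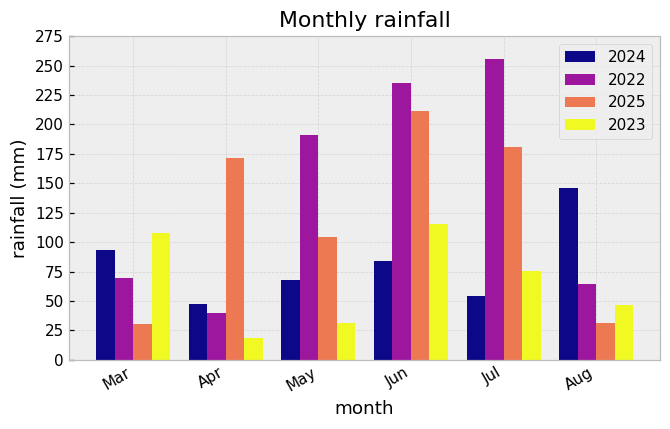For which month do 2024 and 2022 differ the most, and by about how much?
Jul: 2024 ≈ 50, 2022 ≈ 250 → gap ≈ 200. Next-largest (Jun) is only ≈ 150.

Jul, ≈ 200 mm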